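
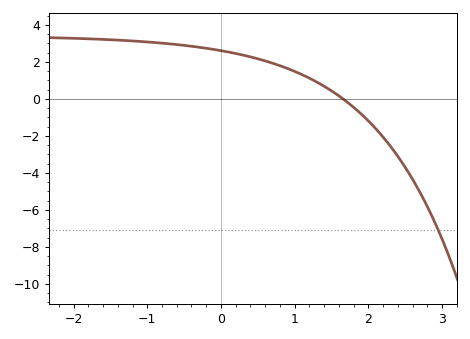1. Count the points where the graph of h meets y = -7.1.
1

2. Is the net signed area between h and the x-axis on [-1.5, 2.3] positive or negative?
positive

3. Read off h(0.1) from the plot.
2.6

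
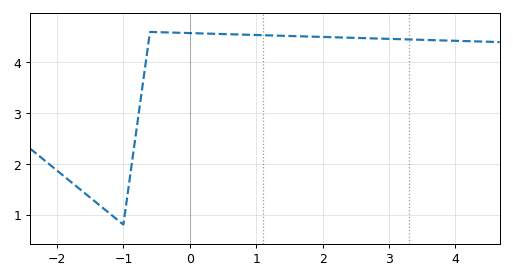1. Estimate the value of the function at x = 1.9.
4.5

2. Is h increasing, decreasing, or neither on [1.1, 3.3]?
decreasing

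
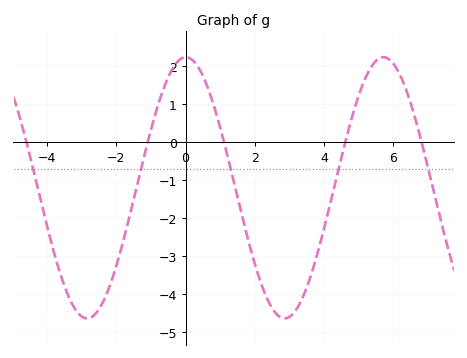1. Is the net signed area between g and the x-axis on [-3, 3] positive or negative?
negative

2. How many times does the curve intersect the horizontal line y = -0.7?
5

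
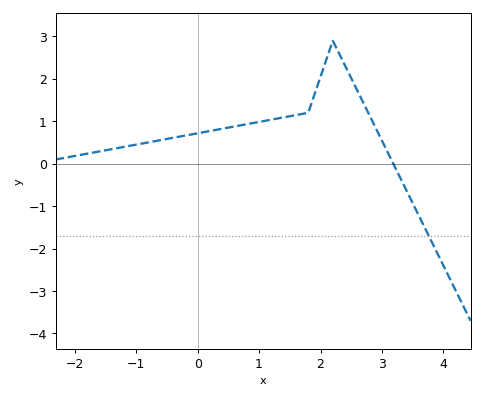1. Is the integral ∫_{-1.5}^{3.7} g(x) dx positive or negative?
positive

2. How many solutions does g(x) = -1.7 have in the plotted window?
1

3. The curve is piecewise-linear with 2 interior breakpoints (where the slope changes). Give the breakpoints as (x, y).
(1.8, 1.2); (2.2, 2.9)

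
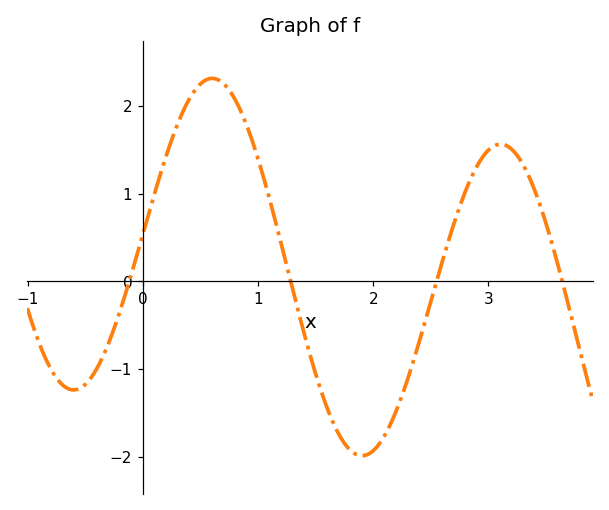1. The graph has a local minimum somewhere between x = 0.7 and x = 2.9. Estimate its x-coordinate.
1.9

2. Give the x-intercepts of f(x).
-0.119, 1.28, 2.55, 3.64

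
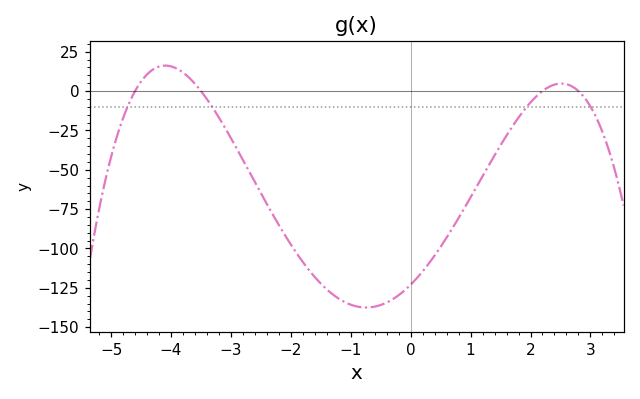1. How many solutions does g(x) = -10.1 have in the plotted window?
4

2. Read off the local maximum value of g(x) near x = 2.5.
4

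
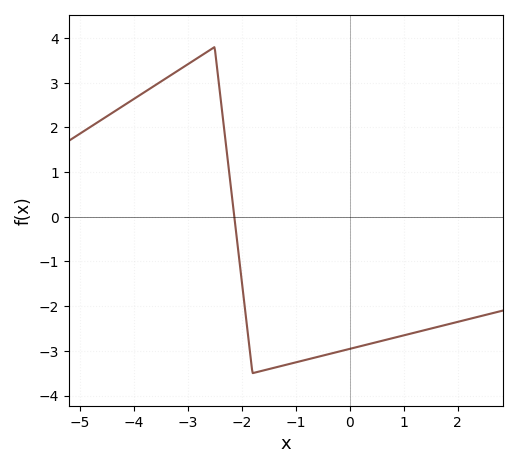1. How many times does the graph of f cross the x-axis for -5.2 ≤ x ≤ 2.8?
1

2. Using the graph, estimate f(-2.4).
2.76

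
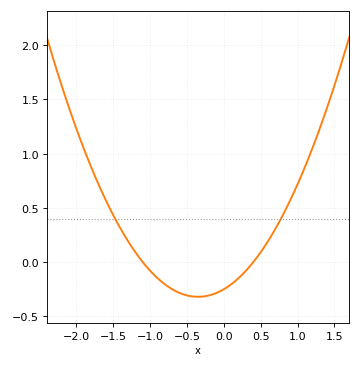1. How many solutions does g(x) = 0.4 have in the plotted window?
2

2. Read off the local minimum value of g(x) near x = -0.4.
-0.3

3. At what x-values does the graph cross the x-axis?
-1.1, 0.4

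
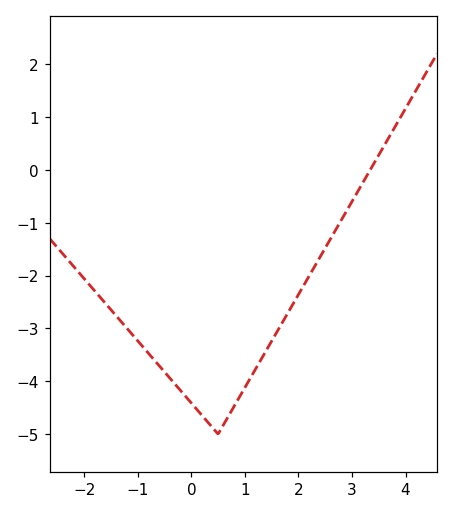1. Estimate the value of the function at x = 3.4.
0.107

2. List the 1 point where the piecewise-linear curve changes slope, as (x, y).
(0.5, -5)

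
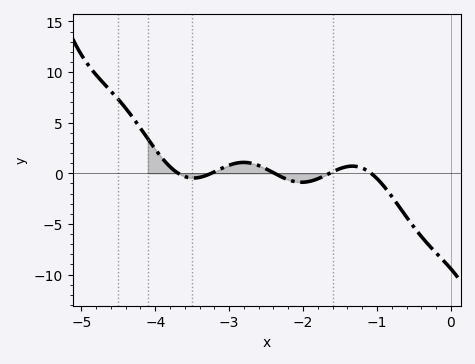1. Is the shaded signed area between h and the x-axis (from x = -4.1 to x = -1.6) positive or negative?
positive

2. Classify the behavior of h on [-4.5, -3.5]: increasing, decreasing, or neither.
decreasing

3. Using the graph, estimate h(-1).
-0.518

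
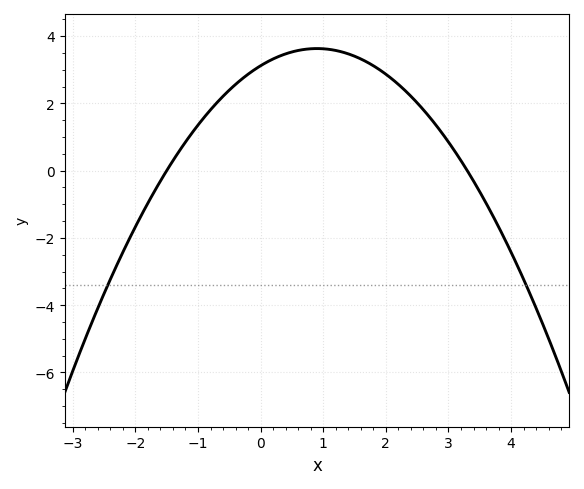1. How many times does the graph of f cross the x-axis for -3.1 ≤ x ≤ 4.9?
2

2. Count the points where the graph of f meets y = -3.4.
2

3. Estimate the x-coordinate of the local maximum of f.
1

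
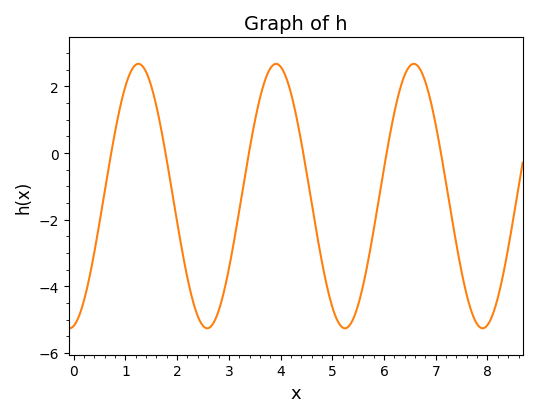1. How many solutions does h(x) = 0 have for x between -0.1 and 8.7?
6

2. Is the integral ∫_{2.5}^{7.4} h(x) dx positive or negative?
negative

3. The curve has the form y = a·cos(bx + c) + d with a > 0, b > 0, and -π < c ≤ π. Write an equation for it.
y = 3.97cos(2.36x - 2.95) - 1.29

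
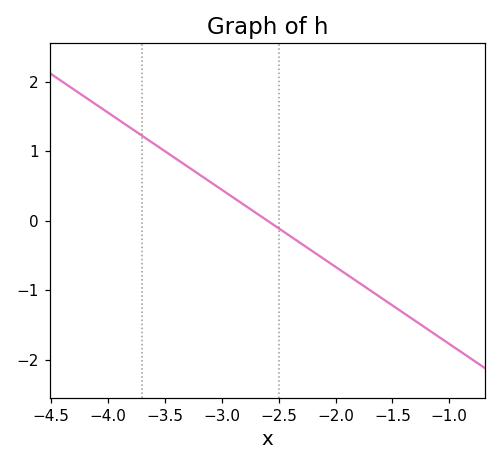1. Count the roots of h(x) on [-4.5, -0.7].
1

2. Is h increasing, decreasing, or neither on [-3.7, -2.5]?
decreasing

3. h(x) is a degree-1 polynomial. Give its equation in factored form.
y = -1.11(x + 2.6)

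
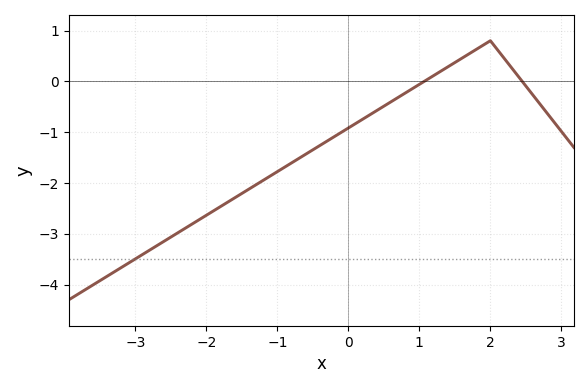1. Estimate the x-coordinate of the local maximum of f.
2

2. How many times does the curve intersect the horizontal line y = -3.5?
1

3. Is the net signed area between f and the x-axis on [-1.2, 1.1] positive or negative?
negative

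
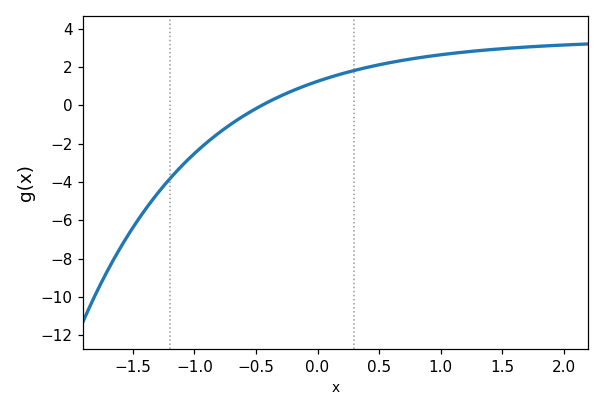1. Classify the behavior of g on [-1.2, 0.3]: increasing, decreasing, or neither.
increasing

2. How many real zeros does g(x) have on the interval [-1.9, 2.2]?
1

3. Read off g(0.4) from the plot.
2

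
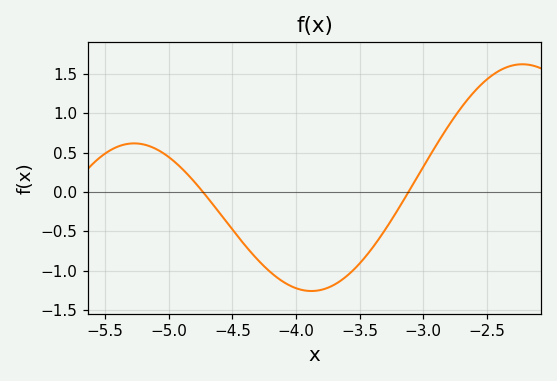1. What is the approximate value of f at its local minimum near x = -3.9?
-1.26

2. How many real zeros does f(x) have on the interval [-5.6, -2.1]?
2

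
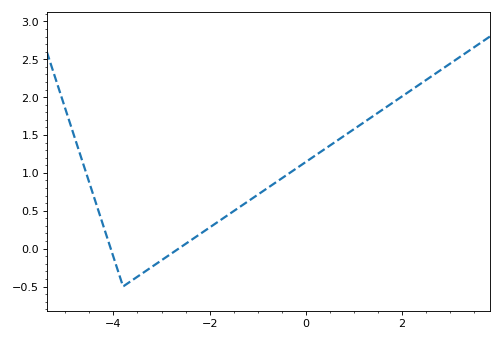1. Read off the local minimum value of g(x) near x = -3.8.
-0.499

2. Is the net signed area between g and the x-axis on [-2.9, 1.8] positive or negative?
positive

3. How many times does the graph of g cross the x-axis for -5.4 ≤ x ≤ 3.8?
2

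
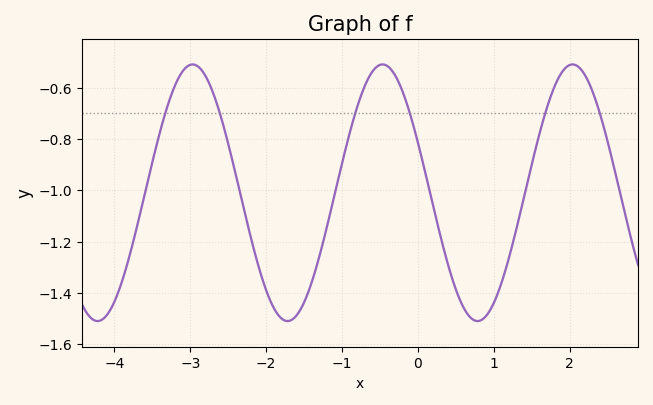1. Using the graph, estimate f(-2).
-1.38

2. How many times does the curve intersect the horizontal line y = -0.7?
6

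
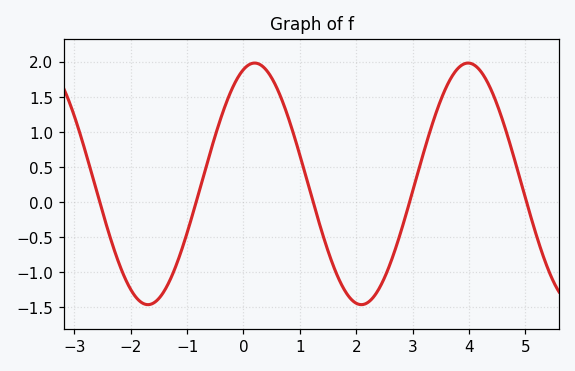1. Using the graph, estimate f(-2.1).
-1.1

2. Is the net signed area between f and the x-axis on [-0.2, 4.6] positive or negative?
positive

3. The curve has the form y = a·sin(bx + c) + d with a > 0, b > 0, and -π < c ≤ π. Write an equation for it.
y = 1.72sin(1.7x + 1.2) + 0.26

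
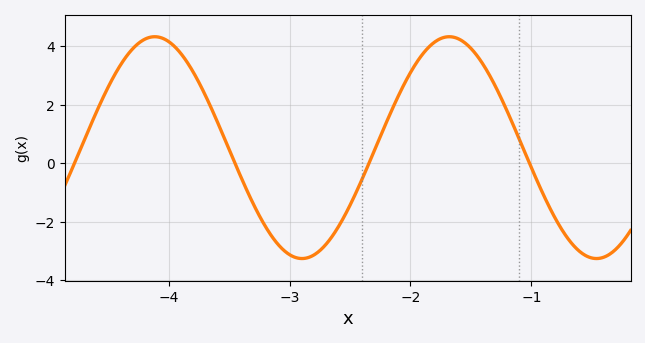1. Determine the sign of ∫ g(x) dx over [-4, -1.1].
positive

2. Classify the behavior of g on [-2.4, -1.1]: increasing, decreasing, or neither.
neither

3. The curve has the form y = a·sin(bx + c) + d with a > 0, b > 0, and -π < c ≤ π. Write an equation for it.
y = 3.79sin(2.58x - 0.38) + 0.53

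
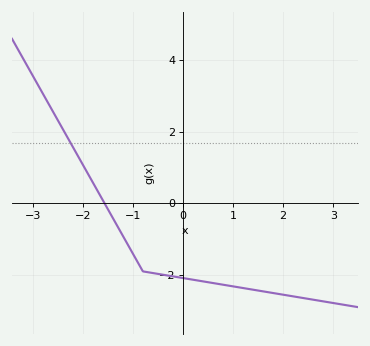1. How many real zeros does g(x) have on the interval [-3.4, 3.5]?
1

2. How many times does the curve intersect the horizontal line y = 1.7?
1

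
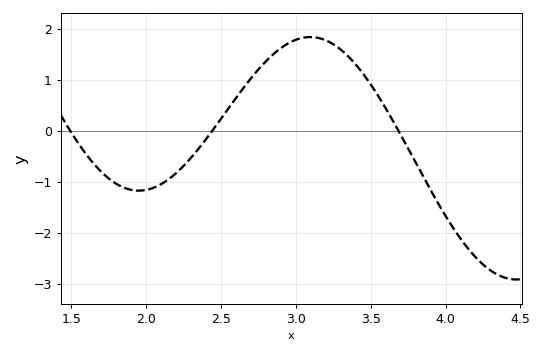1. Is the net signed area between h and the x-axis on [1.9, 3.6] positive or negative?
positive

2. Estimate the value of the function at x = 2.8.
1.4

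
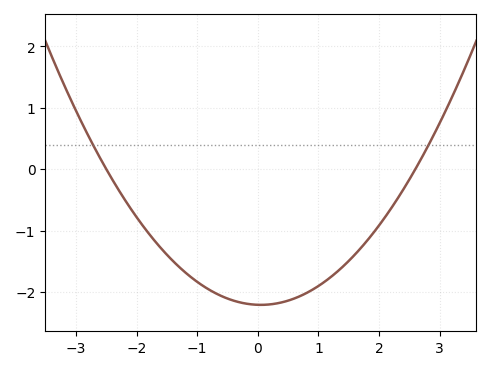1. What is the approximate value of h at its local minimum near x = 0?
-2.21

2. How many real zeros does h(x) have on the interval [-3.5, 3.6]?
2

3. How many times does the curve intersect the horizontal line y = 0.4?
2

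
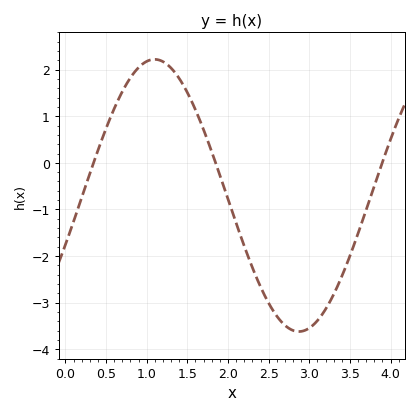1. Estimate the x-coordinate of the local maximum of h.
1.1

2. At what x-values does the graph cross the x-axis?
0.3, 1.8, 3.9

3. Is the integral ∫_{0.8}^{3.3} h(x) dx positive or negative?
negative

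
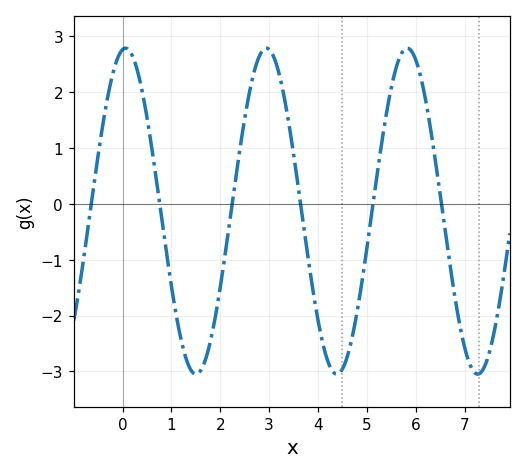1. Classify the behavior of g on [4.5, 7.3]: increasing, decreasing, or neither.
neither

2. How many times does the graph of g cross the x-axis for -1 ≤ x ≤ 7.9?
6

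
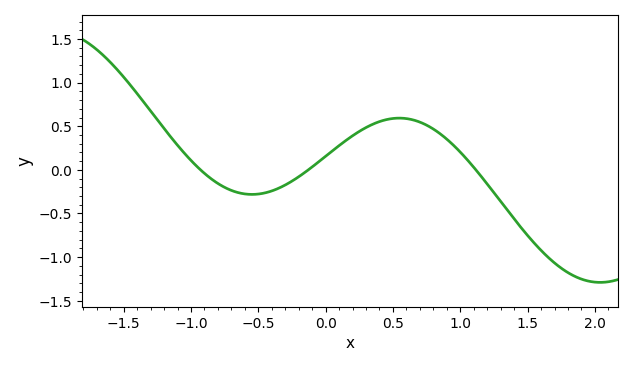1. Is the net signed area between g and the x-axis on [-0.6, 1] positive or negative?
positive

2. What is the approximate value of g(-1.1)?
0.3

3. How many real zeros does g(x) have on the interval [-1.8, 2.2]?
3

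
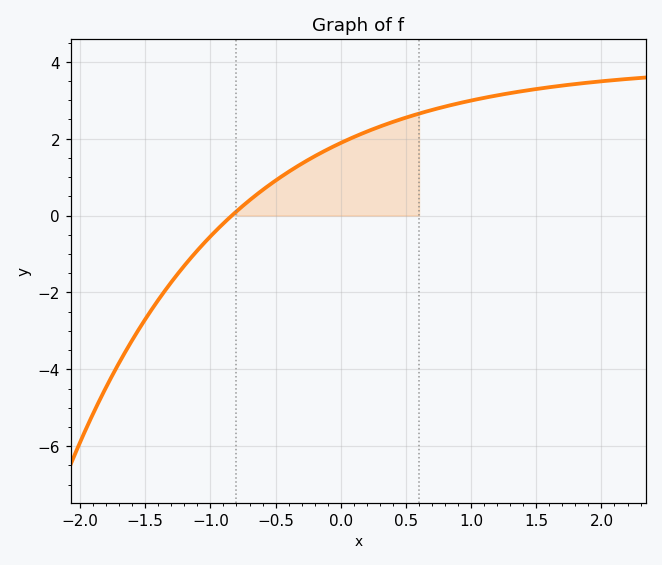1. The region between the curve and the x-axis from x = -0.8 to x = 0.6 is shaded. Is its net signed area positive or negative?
positive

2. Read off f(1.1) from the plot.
3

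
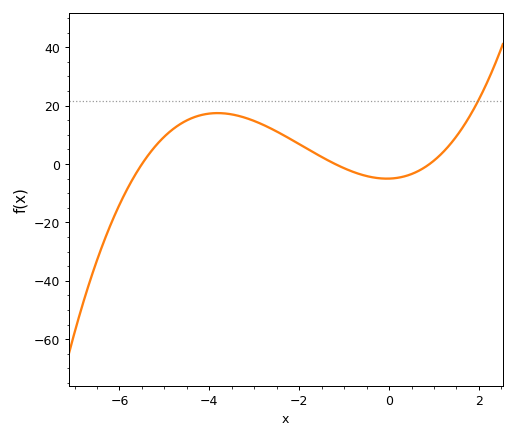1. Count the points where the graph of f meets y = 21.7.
1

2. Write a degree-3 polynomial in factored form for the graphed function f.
y = 0.84(x + 5.5)(x + 1.2)(x - 0.9)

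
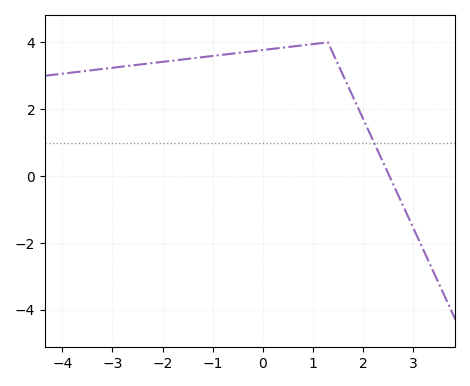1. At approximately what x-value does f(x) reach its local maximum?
1.2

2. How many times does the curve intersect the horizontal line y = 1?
1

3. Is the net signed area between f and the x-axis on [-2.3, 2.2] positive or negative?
positive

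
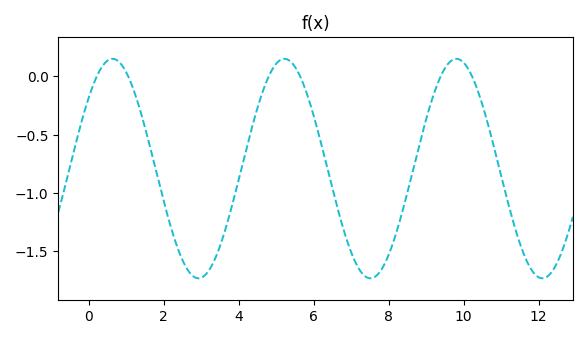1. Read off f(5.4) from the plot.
0.122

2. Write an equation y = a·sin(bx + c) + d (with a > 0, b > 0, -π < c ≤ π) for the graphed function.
y = 0.94sin(1.37x + 0.7) - 0.79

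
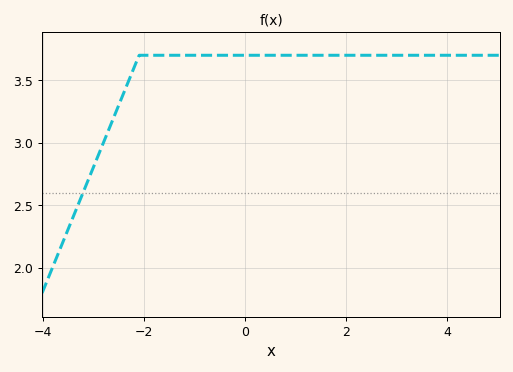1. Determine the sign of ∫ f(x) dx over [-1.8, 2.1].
positive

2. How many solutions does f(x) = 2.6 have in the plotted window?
1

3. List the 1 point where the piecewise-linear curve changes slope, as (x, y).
(-2.1, 3.7)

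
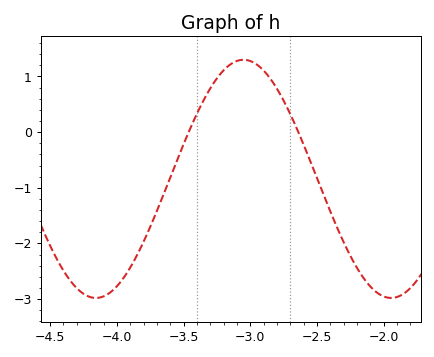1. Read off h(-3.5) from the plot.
-0.2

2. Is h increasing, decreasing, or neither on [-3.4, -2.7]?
neither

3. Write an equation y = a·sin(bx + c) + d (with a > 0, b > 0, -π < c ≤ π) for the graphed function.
y = 2.14sin(2.8x - 2.3) - 0.84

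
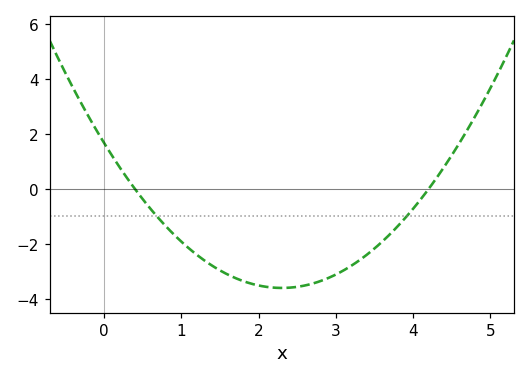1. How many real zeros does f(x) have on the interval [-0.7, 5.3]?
2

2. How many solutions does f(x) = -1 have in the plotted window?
2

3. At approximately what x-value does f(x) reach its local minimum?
2.3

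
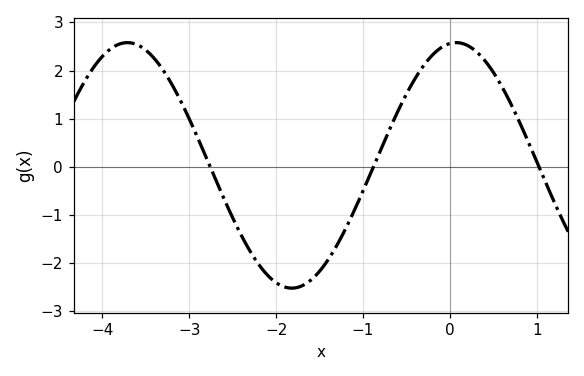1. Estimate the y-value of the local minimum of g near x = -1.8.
-2.52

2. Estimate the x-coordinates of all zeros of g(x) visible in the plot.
-2.76, -0.881, 1.03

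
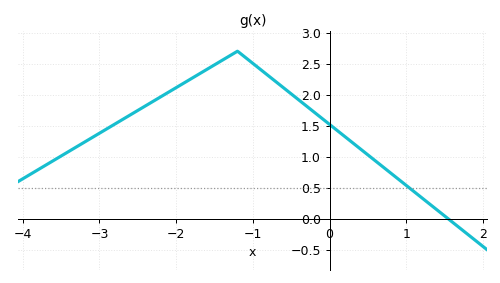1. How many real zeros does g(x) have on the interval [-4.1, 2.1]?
1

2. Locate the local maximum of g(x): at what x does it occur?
-1.2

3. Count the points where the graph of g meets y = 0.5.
1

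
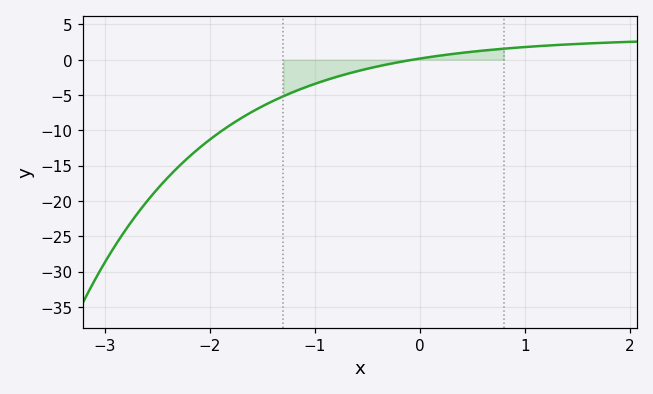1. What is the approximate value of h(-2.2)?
-13.8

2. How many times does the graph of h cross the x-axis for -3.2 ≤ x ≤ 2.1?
1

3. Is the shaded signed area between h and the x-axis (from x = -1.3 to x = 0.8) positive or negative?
negative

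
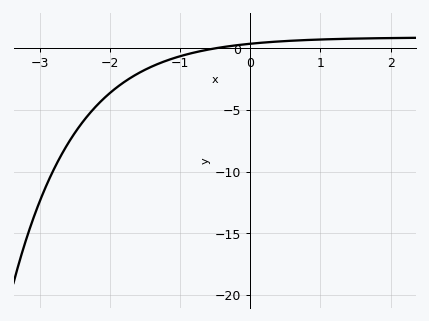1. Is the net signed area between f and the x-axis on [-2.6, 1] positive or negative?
negative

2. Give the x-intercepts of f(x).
-0.508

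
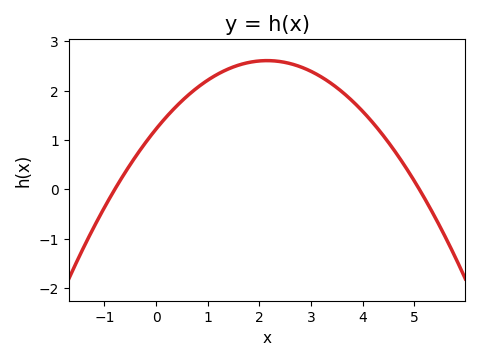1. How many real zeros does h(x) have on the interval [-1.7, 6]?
2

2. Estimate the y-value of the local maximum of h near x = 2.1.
2.6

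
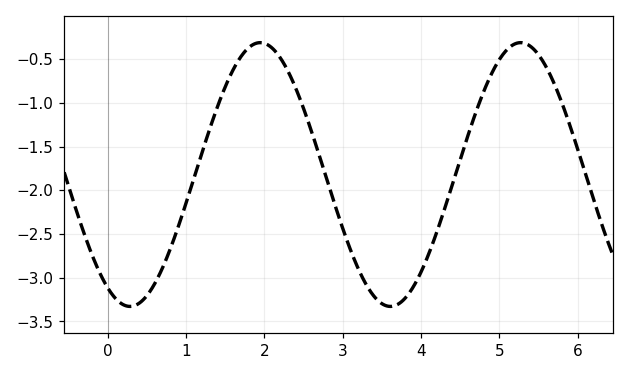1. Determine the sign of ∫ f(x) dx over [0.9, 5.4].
negative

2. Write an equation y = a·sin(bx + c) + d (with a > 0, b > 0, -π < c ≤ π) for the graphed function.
y = 1.51sin(1.9x - 2.1) - 1.82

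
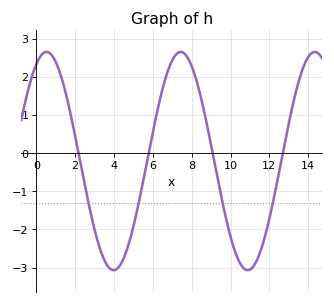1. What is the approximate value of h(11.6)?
-2.49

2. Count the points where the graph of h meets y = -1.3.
4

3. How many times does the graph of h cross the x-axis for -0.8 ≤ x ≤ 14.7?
4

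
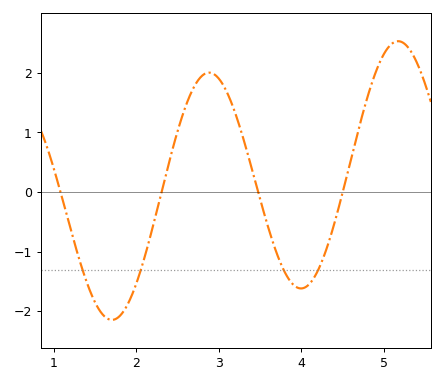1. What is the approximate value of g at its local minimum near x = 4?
-1.62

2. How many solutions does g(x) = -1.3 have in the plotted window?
4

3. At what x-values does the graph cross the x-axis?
1.08, 2.31, 3.48, 4.5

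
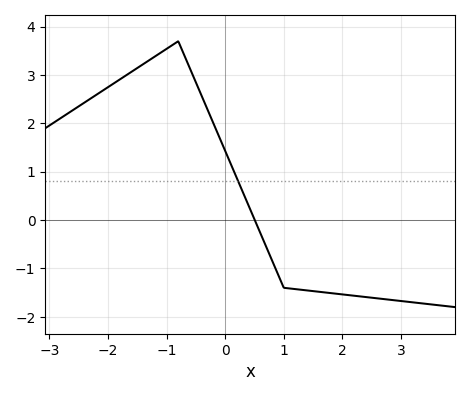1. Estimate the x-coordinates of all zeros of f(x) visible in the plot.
0.5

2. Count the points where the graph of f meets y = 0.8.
1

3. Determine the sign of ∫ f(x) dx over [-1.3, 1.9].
positive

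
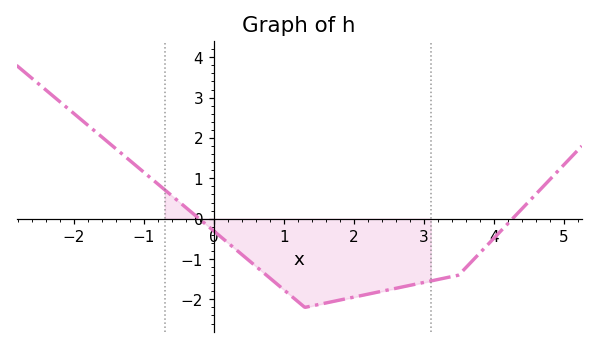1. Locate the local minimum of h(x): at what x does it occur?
1.2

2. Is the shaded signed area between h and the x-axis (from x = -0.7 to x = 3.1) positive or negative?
negative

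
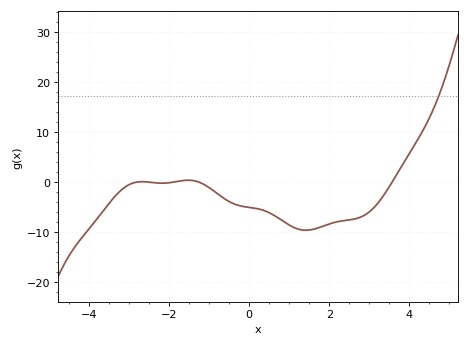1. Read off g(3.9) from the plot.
4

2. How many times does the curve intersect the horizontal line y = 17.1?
1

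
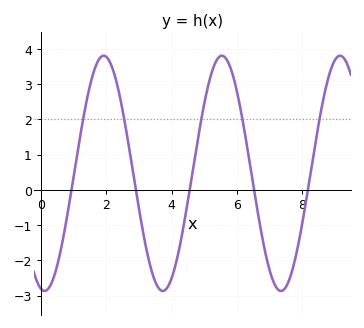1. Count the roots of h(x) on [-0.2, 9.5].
5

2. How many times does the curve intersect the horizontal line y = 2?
5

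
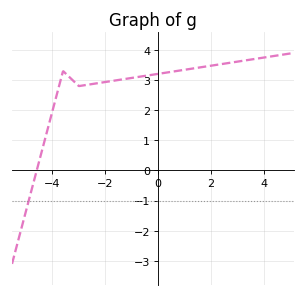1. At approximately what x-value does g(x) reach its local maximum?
-3.6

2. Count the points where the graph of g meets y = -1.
1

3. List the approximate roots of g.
-4.6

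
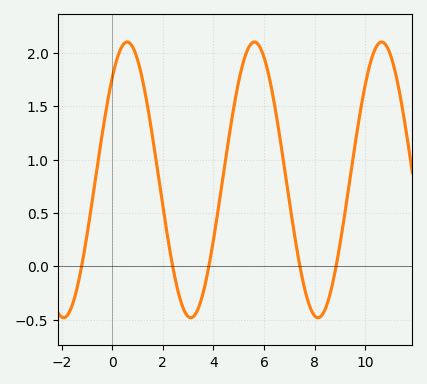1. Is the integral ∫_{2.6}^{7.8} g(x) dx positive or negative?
positive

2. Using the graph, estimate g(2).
0.567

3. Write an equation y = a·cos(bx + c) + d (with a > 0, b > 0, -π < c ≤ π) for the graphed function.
y = 1.29cos(1.25x - 0.74) + 0.81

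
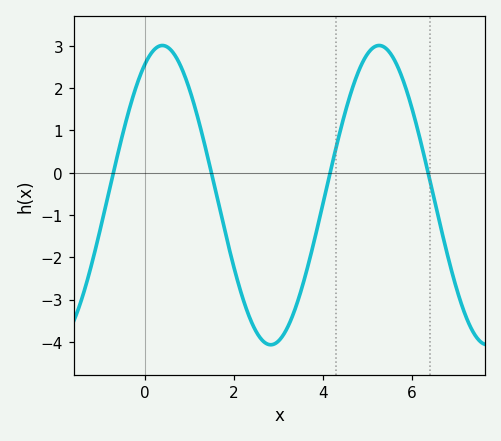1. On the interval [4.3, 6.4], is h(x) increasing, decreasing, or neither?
neither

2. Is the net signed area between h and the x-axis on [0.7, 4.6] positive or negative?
negative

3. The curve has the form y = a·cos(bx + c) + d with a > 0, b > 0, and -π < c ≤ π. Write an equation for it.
y = 3.54cos(1.29x - 0.51) - 0.53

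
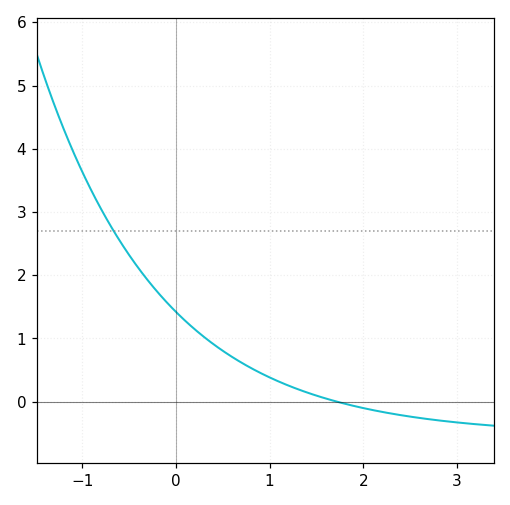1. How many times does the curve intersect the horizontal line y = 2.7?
1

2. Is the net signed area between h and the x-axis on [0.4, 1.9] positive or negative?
positive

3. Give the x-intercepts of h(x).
1.7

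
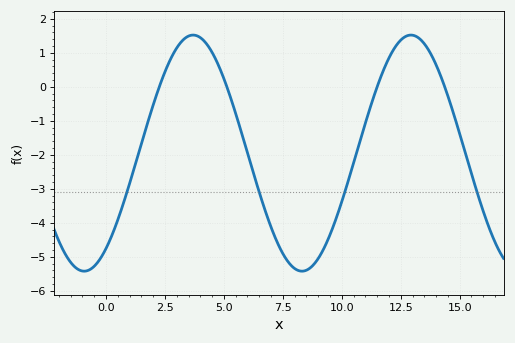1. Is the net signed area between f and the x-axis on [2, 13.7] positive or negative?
negative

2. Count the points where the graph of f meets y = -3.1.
4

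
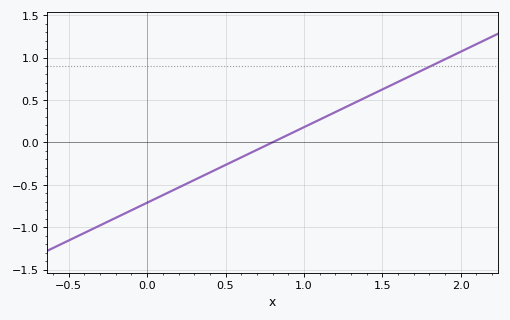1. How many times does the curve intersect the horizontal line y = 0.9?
1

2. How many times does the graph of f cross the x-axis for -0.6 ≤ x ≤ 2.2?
1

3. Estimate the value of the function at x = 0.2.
-0.55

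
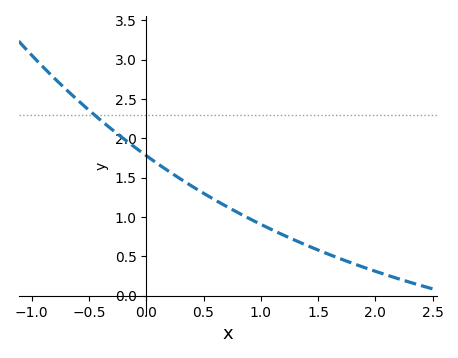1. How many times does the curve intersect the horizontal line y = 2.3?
1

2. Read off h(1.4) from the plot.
0.65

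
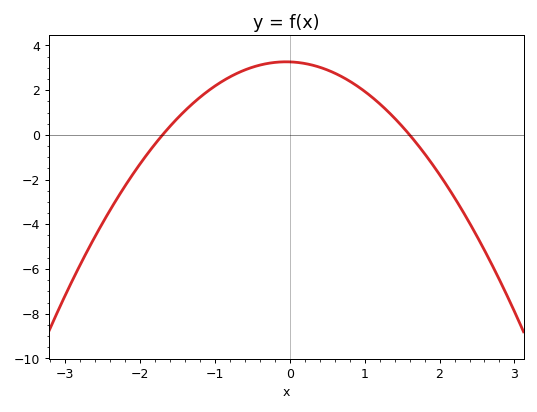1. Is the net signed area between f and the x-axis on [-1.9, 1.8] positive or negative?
positive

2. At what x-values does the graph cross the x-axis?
-1.7, 1.6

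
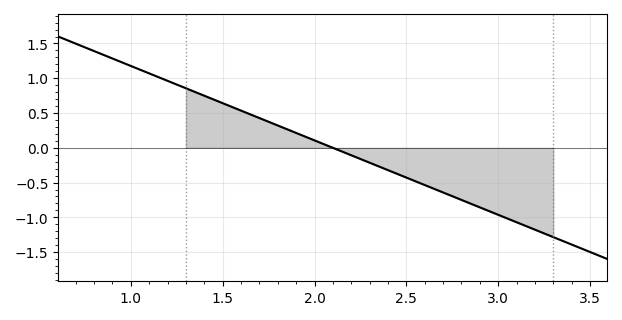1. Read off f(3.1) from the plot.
-1.07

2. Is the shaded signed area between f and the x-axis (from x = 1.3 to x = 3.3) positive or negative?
negative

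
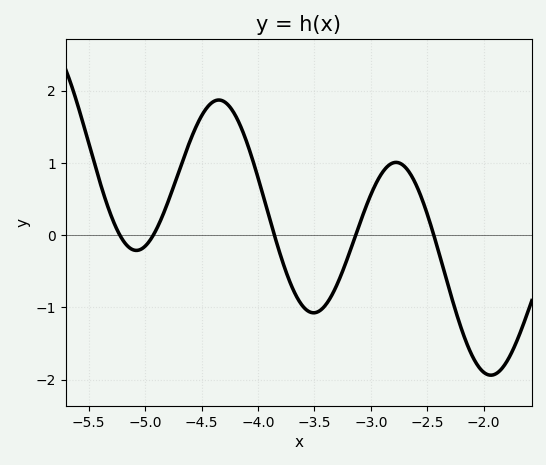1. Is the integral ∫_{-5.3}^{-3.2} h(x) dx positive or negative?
positive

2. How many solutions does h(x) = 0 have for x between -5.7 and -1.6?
5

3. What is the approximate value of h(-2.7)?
0.951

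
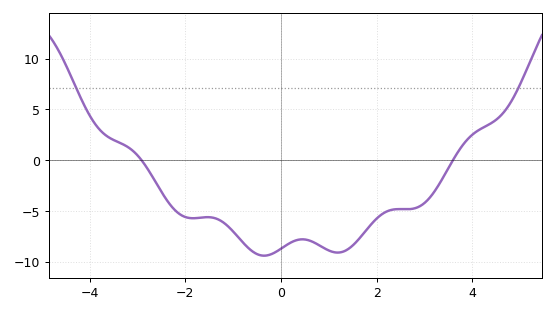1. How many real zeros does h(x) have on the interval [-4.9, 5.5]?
2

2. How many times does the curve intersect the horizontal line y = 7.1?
2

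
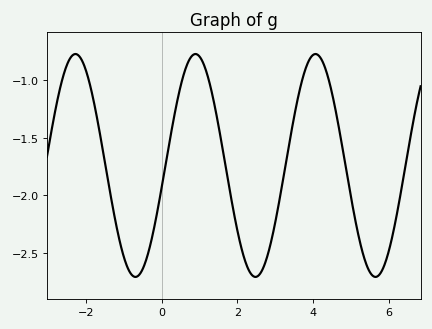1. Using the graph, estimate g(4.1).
-0.75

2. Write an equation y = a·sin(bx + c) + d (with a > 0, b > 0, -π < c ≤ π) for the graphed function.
y = 0.97sin(2x - 0.2) - 1.74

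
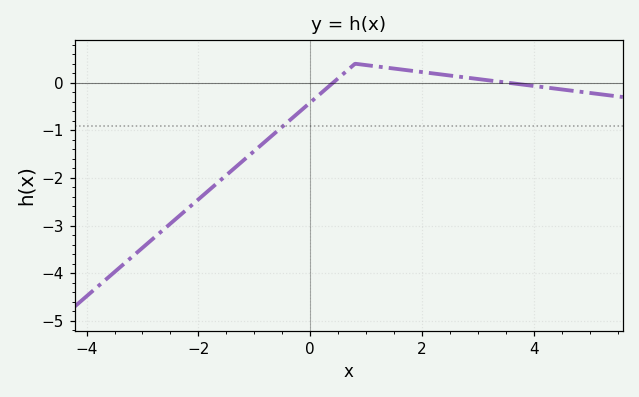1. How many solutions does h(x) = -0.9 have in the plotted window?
1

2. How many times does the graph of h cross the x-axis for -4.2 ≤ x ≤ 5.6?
2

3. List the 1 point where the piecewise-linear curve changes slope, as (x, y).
(0.8, 0.4)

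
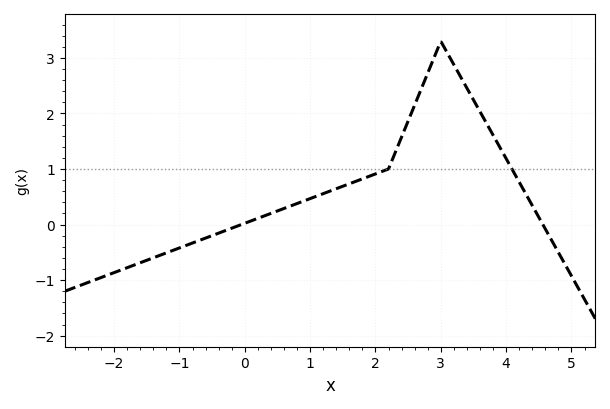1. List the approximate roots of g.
-0.052, 4.56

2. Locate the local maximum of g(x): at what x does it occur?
3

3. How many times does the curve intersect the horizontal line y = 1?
2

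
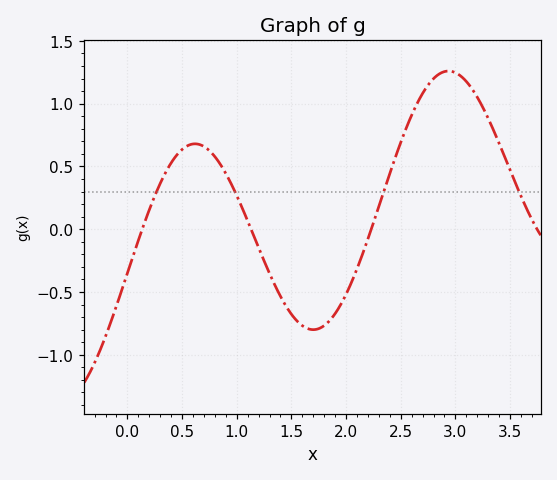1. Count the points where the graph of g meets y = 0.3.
4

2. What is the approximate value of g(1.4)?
-0.55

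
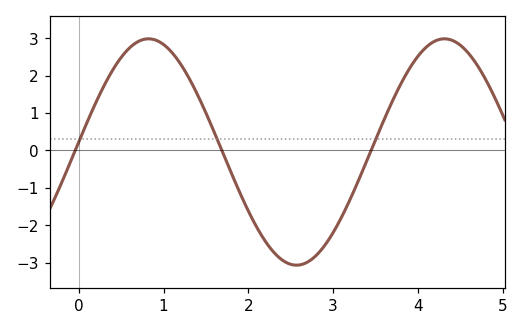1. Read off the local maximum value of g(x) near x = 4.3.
3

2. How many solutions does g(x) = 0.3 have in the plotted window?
3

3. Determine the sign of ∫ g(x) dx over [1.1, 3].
negative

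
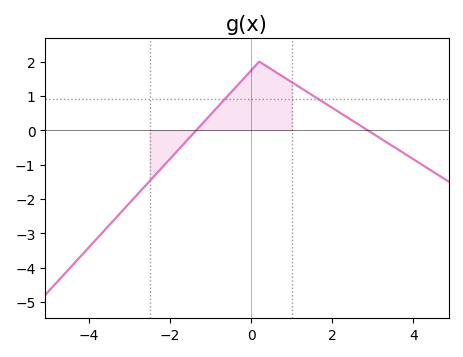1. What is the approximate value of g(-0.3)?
1.36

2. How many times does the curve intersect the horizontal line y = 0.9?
2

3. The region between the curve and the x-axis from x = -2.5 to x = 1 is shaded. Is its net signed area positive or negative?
positive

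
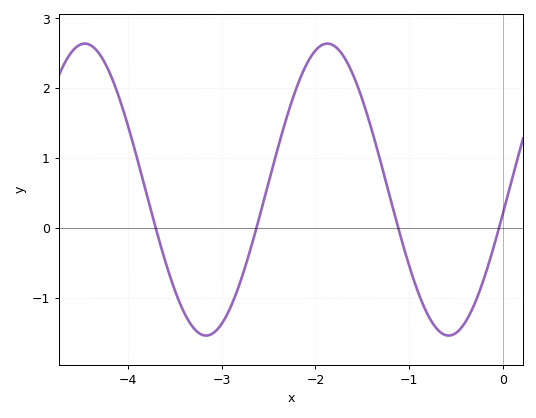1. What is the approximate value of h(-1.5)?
1.8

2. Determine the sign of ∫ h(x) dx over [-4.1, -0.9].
positive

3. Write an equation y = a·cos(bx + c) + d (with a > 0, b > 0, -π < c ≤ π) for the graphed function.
y = 2.09cos(2.4x - 1.7) + 0.55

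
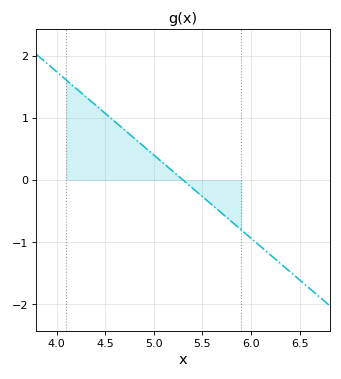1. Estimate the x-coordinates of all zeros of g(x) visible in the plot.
5.3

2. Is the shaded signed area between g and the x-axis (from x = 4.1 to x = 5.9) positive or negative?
positive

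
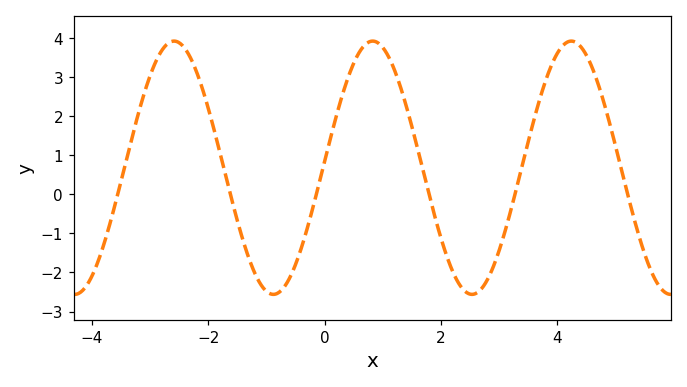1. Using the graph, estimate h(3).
-1.44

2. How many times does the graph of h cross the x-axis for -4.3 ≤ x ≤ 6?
6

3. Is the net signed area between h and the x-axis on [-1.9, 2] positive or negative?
positive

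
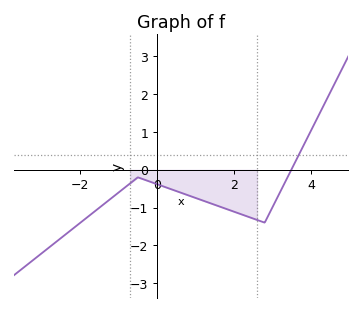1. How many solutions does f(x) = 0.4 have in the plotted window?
1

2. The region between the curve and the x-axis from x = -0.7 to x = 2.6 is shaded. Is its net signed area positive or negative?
negative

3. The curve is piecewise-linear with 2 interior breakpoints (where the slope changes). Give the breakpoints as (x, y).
(-0.5, -0.2); (2.8, -1.4)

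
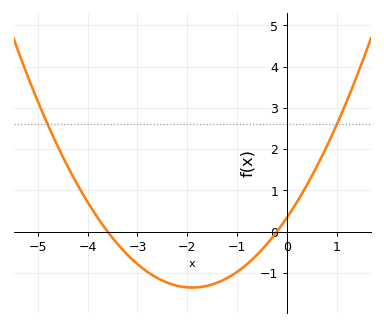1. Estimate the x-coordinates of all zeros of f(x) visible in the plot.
-3.6, -0.2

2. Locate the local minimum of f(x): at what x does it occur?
-1.9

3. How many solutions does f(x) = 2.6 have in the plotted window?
2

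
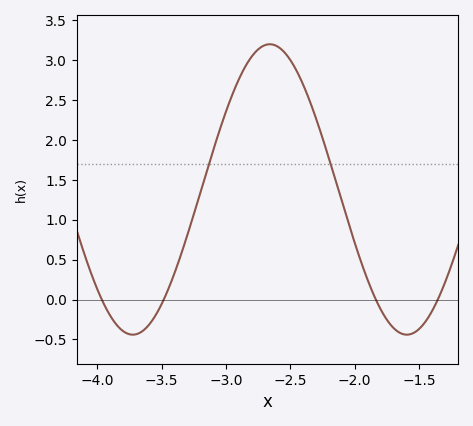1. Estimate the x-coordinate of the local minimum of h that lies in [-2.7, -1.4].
-1.6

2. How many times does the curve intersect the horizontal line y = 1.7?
2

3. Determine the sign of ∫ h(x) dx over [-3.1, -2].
positive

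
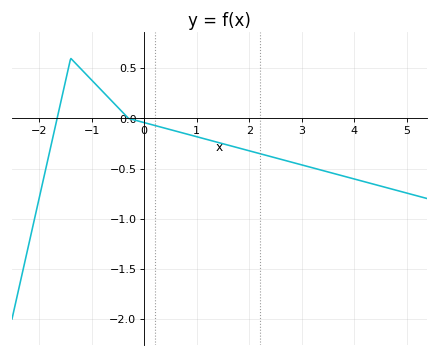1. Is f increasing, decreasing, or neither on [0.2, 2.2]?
decreasing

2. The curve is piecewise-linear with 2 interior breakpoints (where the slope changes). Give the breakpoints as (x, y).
(-1.4, 0.6); (-0.3, 0)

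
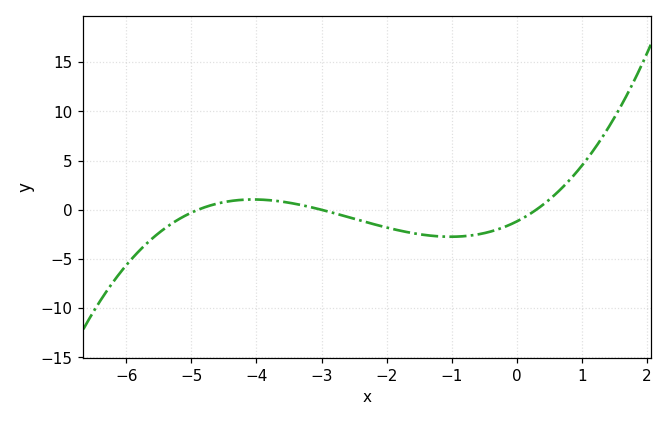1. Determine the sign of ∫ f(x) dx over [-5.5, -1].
negative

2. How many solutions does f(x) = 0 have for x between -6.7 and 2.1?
3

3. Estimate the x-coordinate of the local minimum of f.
-1.01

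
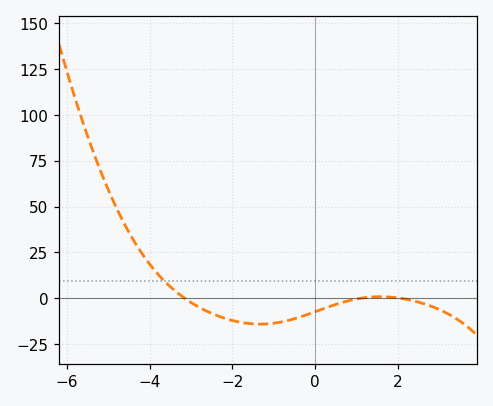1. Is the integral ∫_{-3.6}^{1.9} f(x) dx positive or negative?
negative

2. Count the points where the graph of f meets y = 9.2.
1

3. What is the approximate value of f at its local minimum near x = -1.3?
-14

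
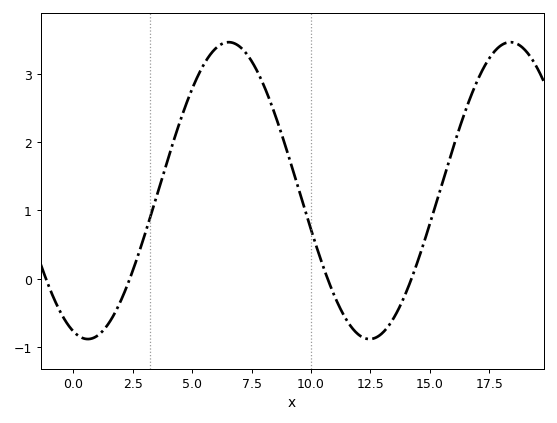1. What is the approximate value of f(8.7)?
2.2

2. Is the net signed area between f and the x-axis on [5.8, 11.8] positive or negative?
positive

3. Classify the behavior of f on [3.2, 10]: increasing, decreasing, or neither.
neither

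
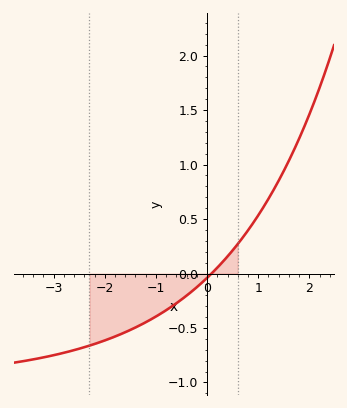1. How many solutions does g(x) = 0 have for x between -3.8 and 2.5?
1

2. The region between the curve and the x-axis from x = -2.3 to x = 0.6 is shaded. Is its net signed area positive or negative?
negative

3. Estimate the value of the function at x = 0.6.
0.27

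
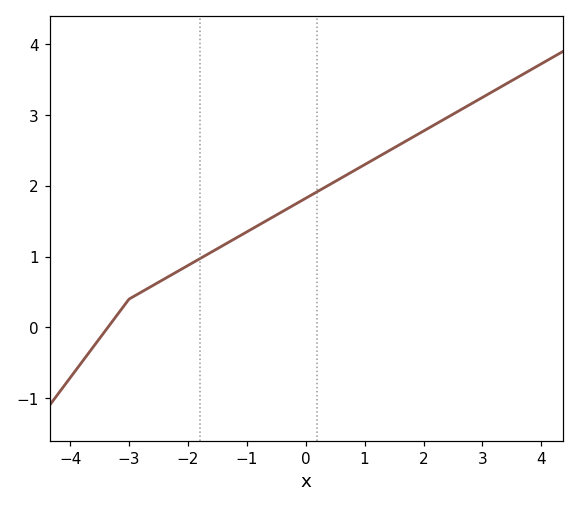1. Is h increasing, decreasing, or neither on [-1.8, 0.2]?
increasing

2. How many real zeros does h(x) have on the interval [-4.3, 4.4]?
1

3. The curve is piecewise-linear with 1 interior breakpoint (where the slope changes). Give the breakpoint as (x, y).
(-3, 0.4)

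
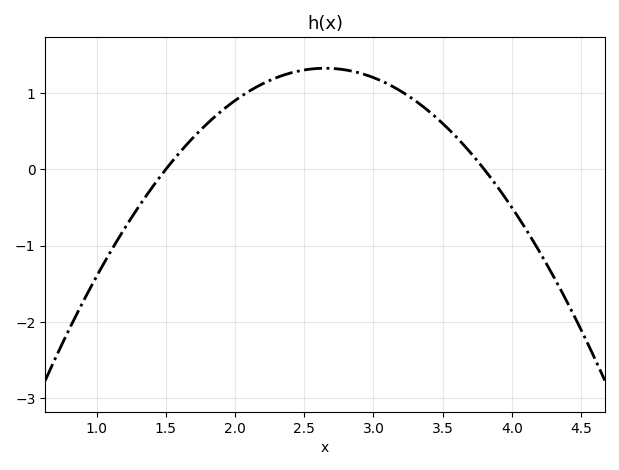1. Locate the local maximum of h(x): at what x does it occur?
2.65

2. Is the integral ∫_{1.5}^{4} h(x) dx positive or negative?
positive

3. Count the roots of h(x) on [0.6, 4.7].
2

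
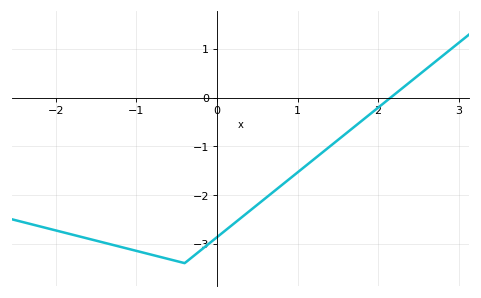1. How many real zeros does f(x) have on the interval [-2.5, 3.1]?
1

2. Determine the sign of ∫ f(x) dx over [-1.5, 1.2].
negative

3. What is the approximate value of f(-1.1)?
-3.1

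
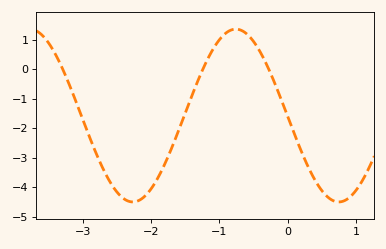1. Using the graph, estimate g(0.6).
-4.4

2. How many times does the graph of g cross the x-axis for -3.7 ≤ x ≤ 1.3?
3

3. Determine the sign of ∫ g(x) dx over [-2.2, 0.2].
negative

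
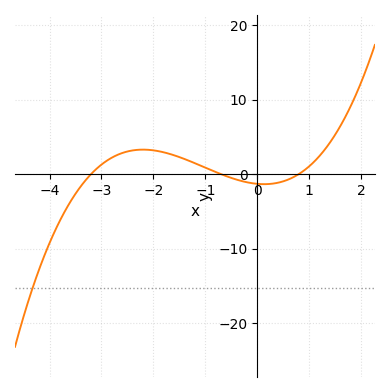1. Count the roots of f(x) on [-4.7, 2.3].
3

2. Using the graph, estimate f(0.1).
-1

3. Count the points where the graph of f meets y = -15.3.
1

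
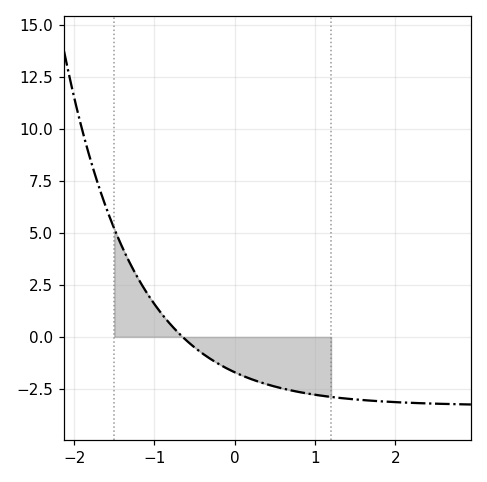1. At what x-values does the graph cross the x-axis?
-0.649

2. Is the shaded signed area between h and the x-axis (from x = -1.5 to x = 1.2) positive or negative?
negative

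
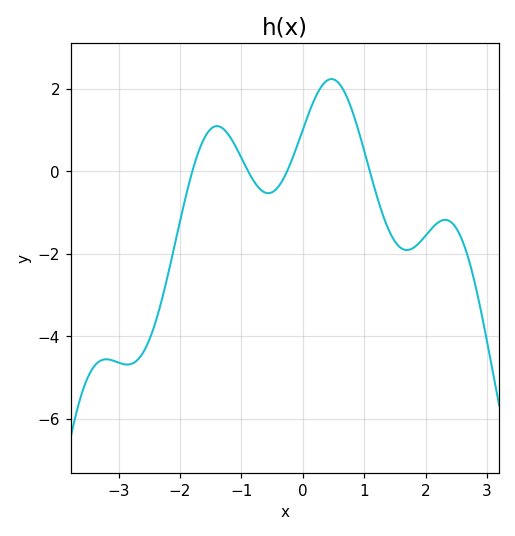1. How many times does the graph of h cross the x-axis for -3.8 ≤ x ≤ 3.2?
4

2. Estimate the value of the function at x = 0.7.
1.8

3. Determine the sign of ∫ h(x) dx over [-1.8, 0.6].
positive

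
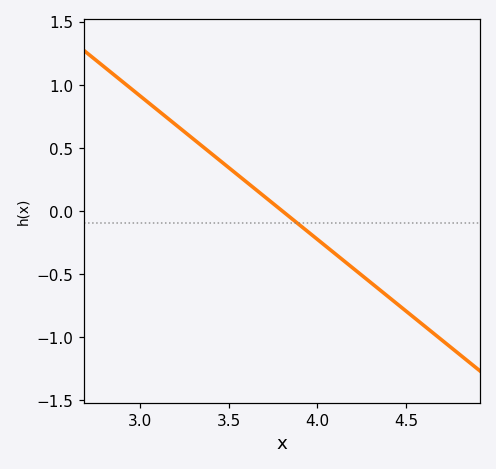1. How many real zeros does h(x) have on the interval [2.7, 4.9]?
1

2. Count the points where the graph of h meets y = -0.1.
1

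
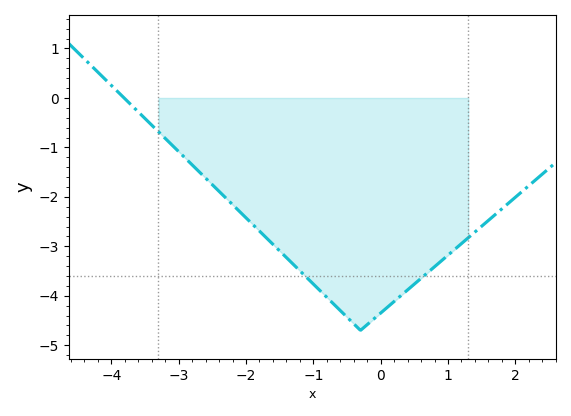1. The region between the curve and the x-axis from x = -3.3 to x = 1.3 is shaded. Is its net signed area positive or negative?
negative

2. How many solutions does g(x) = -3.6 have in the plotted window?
2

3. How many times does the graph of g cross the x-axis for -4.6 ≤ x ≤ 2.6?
1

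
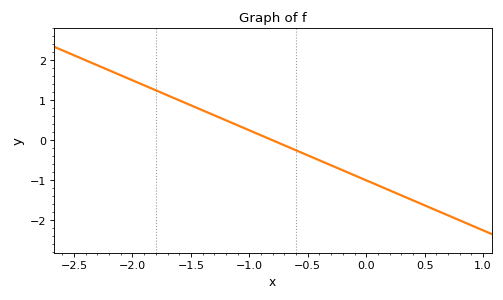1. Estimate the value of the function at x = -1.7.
1.1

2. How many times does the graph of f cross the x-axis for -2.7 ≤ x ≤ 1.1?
1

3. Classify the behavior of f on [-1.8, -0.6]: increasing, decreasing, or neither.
decreasing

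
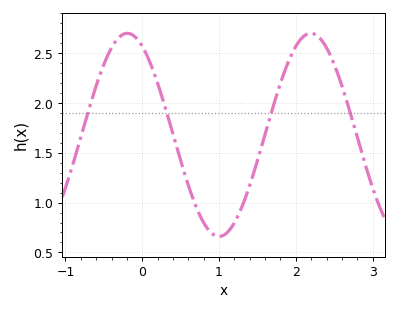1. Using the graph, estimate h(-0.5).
2.4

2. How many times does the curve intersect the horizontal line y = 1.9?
4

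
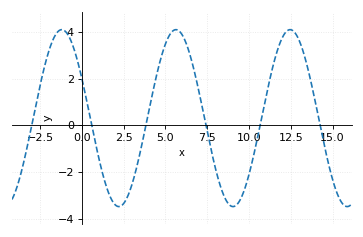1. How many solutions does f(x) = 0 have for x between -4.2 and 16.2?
6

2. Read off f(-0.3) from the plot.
2.88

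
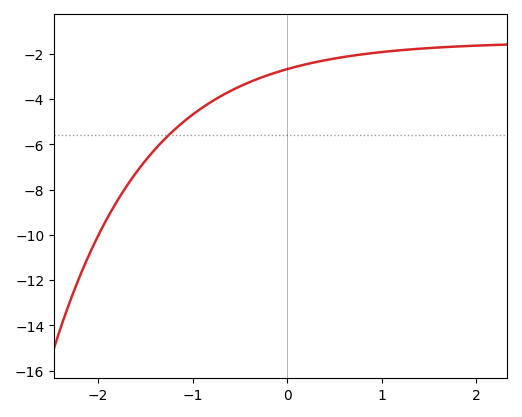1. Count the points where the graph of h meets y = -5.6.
1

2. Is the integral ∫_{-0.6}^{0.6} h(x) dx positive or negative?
negative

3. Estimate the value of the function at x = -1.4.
-6.23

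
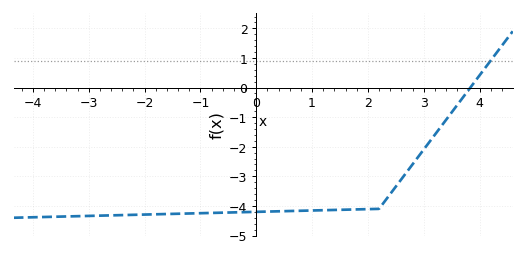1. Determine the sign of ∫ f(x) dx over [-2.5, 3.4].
negative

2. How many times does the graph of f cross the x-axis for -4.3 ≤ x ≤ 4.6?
1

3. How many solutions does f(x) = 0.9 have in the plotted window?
1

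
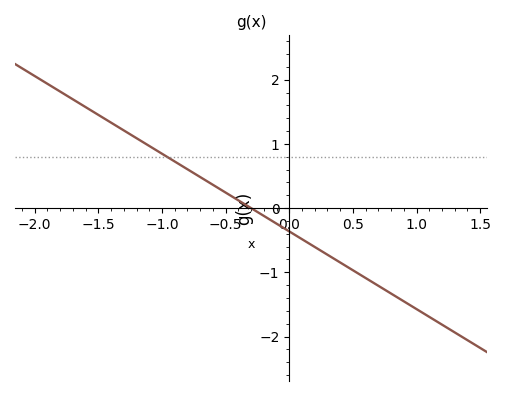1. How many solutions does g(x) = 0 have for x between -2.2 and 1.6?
1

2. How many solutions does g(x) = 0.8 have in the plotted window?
1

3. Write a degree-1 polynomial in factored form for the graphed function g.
y = -1.21(x + 0.3)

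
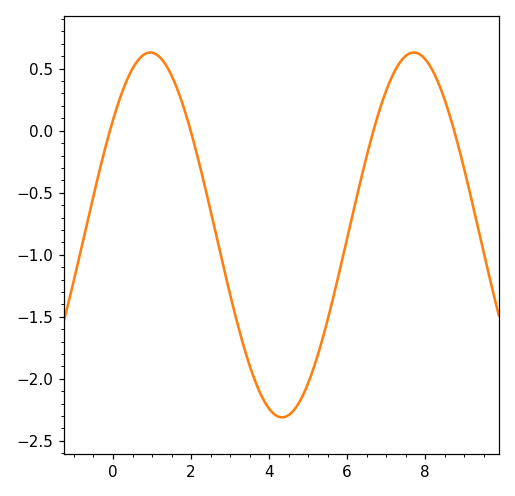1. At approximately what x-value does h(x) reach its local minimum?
4.4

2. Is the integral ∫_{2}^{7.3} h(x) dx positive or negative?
negative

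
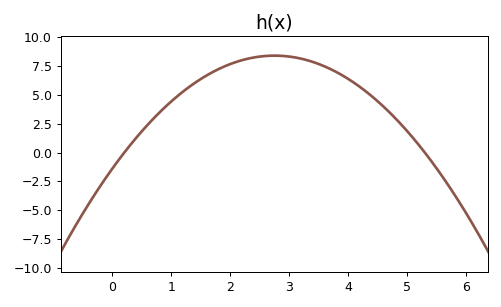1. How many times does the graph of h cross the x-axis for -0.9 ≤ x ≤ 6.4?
2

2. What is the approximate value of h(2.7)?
8.4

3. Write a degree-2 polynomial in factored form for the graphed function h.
y = -1.29(x - 0.2)(x - 5.3)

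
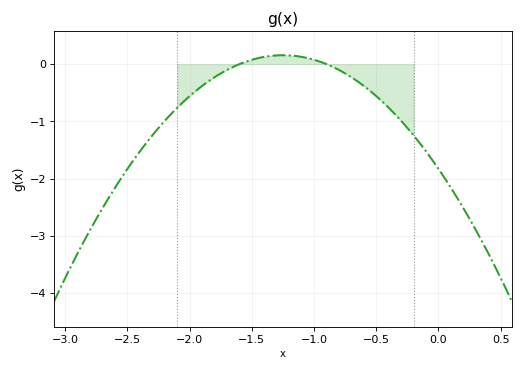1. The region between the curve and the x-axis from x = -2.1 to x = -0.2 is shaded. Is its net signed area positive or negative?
negative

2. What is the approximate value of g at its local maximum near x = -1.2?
0.2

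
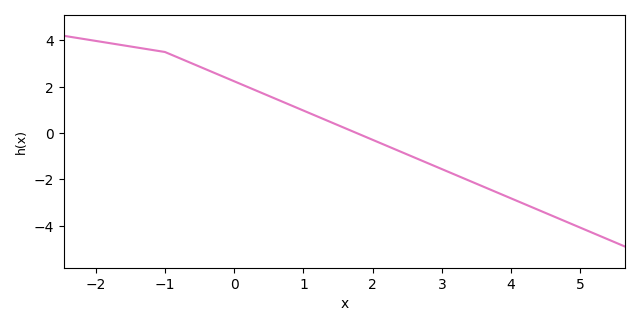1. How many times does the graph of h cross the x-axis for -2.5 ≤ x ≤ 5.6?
1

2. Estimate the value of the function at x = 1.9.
-0.164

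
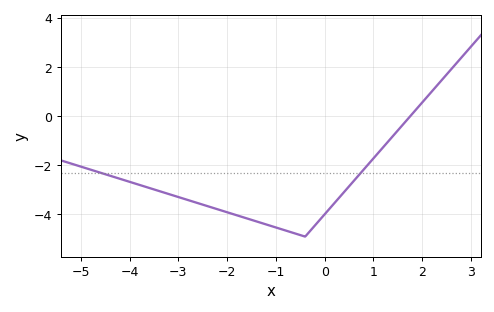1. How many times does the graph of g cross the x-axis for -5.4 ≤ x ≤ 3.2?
1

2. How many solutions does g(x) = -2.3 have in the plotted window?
2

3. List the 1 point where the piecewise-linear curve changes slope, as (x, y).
(-0.4, -4.9)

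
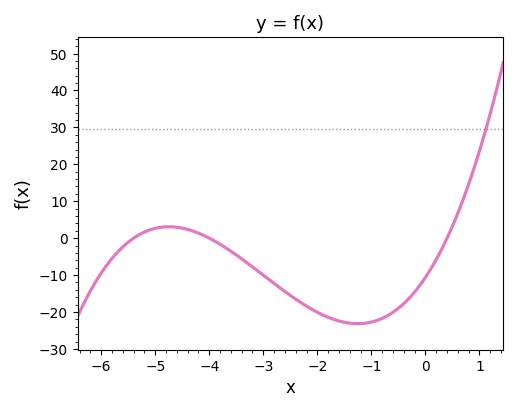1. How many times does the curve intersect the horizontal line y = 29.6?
1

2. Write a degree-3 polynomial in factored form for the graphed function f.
y = 1.23(x + 5.4)(x + 4)(x - 0.4)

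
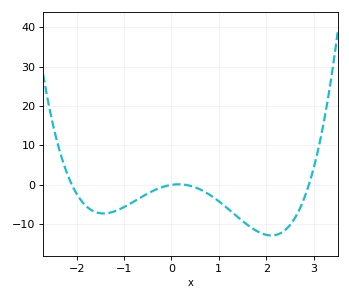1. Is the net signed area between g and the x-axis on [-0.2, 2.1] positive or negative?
negative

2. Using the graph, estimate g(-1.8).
-5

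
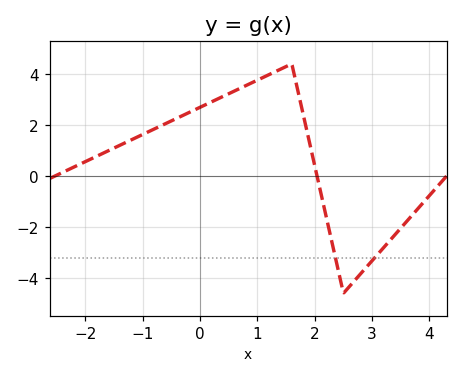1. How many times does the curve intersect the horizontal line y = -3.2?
2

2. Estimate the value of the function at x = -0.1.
2.59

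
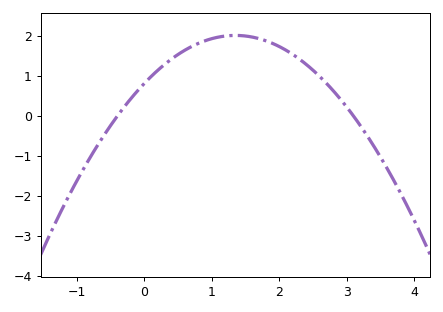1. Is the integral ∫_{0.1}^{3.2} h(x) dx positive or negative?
positive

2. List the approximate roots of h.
-0.4, 3.1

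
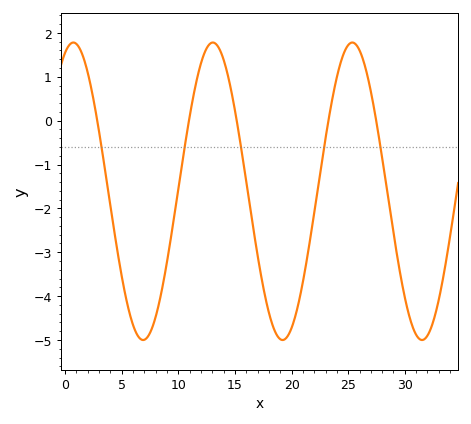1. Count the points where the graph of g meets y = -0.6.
5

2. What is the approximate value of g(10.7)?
-0.367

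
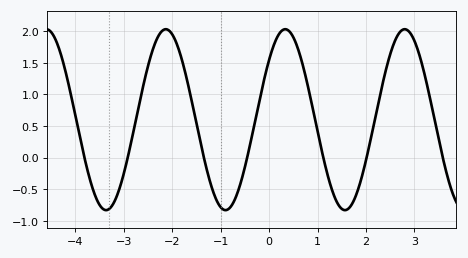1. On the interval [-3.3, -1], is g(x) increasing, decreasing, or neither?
neither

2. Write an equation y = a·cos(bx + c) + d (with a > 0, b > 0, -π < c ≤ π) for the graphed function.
y = 1.43cos(2.5x - 0.85) + 0.6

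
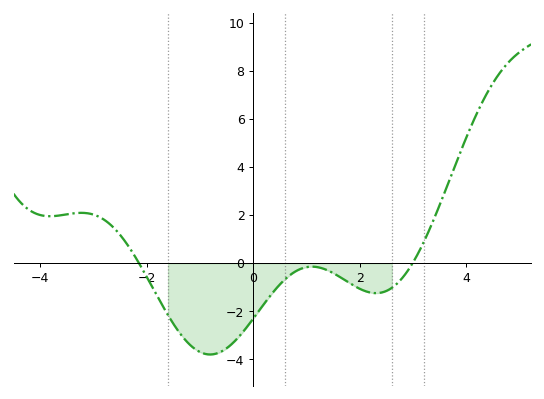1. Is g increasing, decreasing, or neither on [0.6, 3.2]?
neither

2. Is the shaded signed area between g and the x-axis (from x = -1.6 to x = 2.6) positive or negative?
negative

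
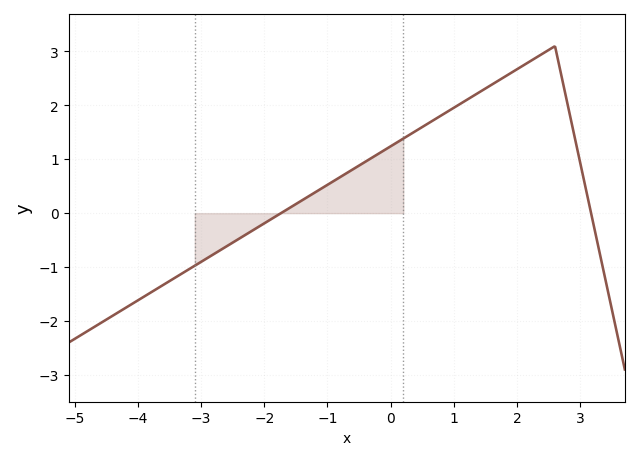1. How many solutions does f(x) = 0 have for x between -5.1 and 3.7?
2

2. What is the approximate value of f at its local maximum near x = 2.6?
3.1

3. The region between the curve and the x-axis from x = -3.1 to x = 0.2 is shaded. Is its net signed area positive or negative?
positive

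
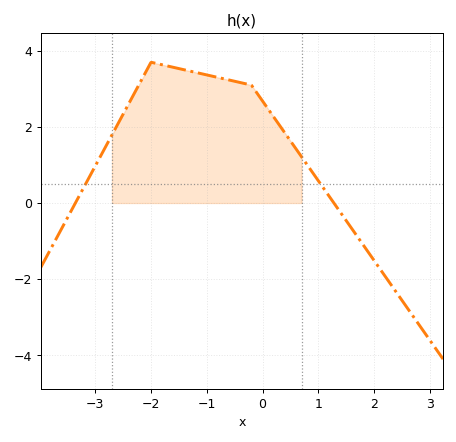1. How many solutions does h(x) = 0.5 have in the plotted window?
2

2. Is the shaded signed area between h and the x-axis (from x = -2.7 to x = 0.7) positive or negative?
positive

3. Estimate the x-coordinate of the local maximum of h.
-2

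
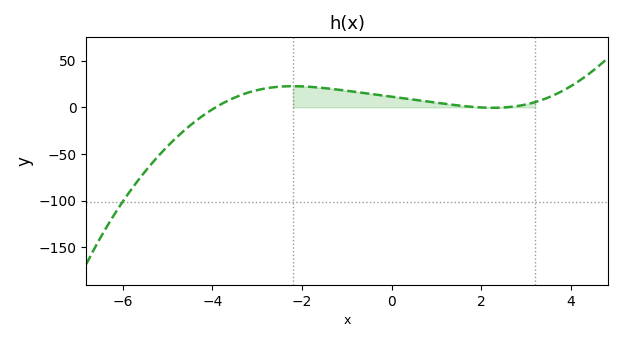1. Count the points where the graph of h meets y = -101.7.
1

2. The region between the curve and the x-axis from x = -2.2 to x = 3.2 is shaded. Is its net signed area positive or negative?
positive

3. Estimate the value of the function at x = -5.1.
-46.9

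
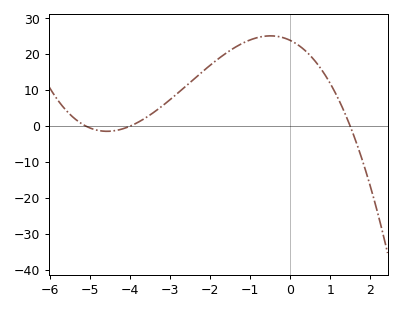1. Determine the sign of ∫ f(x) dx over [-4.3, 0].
positive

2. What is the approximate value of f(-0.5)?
25.1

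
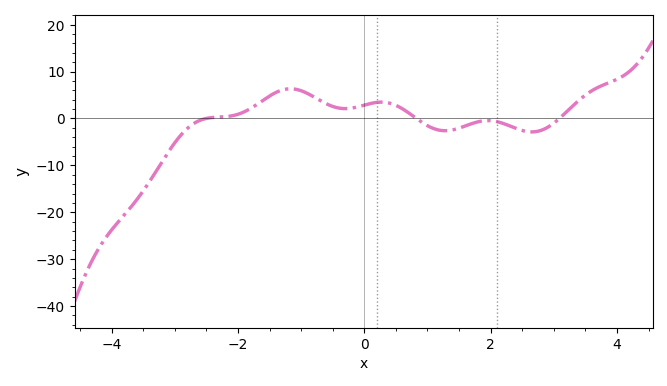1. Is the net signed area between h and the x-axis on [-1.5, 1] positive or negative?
positive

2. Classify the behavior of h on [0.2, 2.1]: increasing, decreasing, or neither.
neither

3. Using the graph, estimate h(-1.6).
4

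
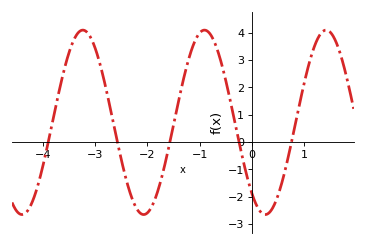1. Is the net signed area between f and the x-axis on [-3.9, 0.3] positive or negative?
positive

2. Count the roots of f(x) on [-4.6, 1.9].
5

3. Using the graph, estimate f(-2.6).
0.235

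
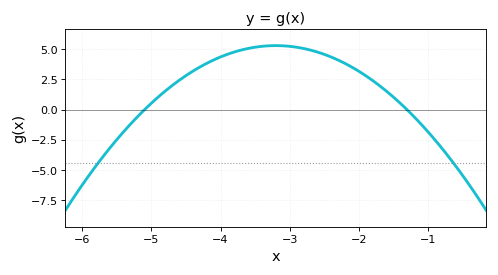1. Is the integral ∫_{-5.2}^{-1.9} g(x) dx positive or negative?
positive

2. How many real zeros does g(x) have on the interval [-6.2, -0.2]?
2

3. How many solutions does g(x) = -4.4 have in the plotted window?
2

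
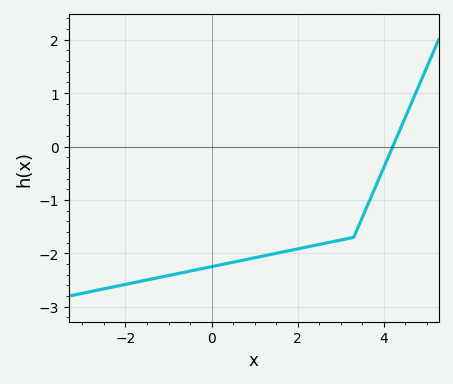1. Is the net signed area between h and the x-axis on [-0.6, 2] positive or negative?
negative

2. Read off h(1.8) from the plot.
-1.95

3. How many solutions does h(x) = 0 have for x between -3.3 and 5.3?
1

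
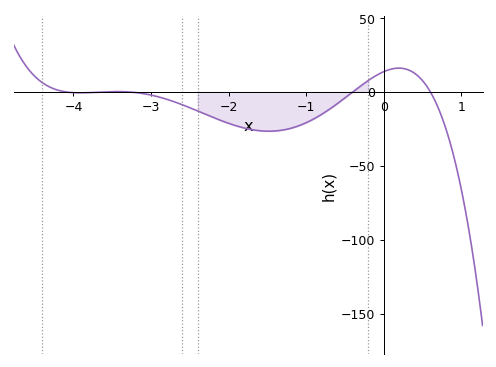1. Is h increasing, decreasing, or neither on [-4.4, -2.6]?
neither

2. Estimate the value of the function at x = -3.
-2.17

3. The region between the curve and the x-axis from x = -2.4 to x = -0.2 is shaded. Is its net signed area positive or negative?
negative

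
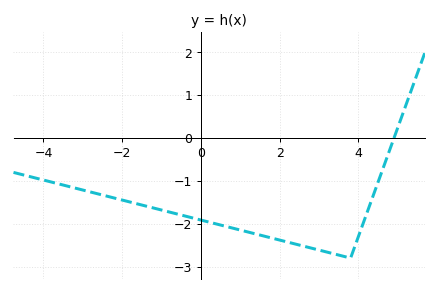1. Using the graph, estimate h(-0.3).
-1.84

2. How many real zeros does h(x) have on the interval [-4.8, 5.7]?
1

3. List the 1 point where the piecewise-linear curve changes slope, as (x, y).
(3.8, -2.8)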